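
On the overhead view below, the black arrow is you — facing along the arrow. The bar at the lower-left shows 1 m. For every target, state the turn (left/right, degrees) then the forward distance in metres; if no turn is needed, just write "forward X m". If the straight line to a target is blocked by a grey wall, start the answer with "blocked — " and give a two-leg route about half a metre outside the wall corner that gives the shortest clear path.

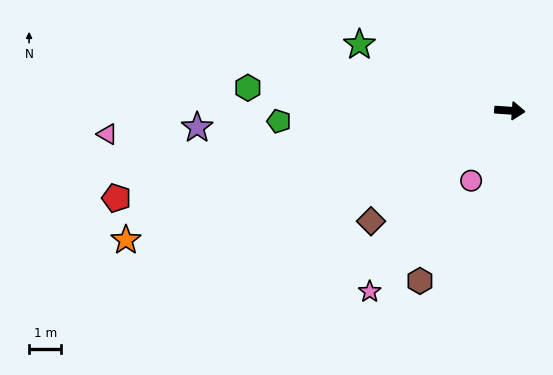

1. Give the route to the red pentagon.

turn right 164°, forward 12.4 m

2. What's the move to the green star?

turn left 160°, forward 5.1 m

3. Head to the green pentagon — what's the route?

turn right 174°, forward 7.1 m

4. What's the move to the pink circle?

turn right 115°, forward 2.5 m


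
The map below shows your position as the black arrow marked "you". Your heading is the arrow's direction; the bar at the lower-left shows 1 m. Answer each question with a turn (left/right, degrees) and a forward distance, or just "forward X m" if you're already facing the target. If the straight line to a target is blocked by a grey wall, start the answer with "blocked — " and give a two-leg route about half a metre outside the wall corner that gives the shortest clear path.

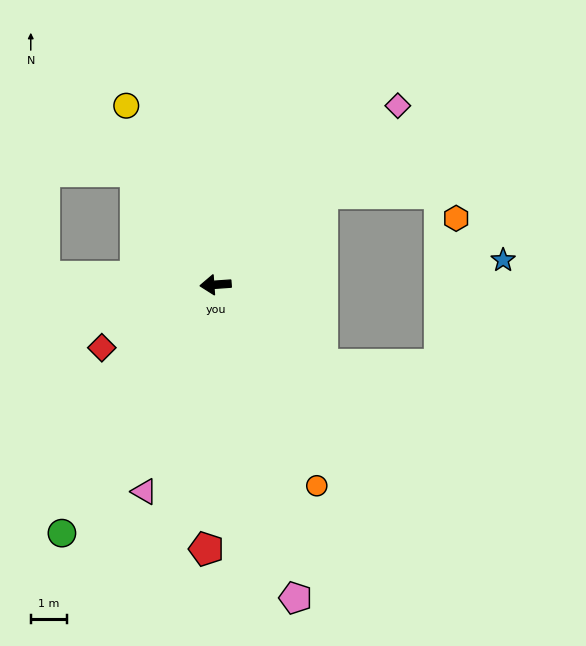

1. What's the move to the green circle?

turn left 54°, forward 8.0 m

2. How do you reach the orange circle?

turn left 113°, forward 6.2 m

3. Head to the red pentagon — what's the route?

turn left 84°, forward 7.2 m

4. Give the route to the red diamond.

turn left 25°, forward 3.6 m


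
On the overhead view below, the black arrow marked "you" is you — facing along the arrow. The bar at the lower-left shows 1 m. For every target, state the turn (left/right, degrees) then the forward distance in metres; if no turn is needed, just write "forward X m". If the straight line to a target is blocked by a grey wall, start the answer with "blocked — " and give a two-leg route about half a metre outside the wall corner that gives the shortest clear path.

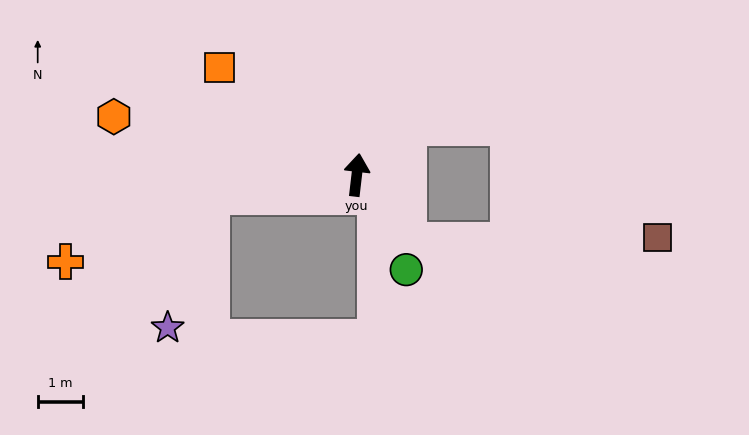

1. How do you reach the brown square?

blocked — turn right 136°, forward 1.8 m, then turn left 53°, forward 5.5 m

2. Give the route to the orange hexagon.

turn left 83°, forward 5.5 m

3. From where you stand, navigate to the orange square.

turn left 59°, forward 3.8 m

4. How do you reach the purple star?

blocked — turn left 105°, forward 3.2 m, then turn left 64°, forward 3.0 m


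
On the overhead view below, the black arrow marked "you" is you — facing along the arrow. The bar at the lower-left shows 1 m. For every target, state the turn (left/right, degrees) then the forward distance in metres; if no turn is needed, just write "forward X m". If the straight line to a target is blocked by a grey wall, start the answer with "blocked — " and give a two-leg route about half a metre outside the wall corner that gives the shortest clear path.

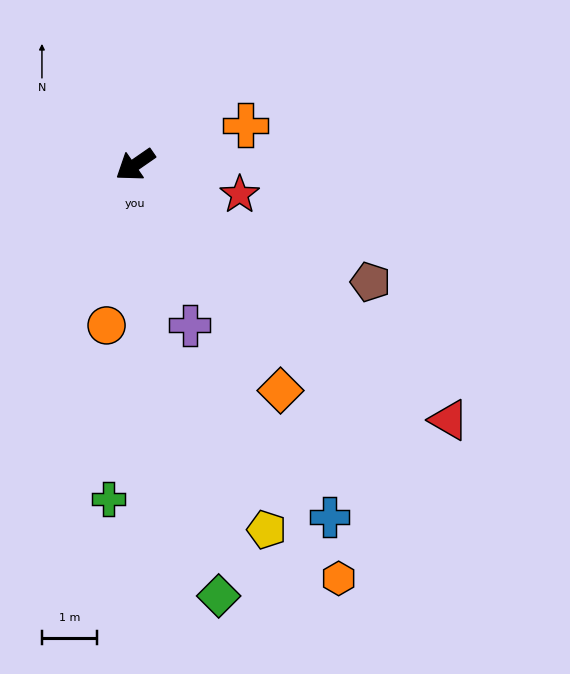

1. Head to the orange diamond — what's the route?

turn left 88°, forward 4.9 m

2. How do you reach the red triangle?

turn left 106°, forward 7.3 m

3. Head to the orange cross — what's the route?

turn left 165°, forward 2.1 m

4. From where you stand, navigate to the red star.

turn left 129°, forward 2.0 m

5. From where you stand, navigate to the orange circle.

turn left 45°, forward 3.0 m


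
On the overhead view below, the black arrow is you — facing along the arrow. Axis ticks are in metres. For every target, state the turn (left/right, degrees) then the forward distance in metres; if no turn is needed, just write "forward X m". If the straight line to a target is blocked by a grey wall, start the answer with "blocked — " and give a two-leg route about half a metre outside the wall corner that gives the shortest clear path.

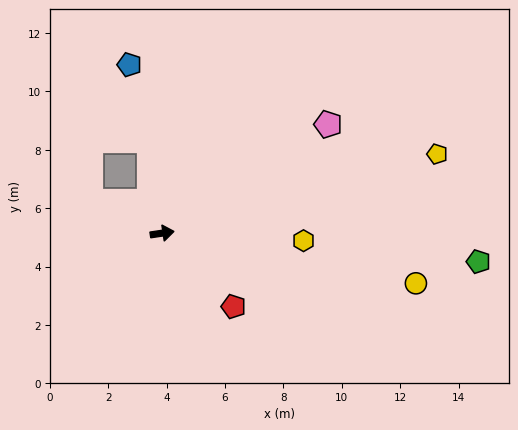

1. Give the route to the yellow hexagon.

turn right 11°, forward 4.8 m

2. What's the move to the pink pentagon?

turn left 25°, forward 6.8 m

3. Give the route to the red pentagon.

turn right 54°, forward 3.5 m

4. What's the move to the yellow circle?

turn right 20°, forward 8.9 m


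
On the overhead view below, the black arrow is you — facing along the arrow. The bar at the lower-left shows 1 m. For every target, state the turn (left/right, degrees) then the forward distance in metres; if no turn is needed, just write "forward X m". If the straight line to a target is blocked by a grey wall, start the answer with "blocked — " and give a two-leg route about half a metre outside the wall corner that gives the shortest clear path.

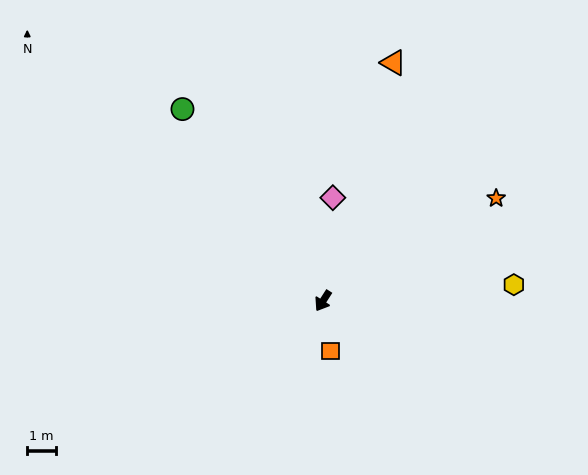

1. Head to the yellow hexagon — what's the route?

turn left 128°, forward 6.7 m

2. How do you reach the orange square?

turn left 41°, forward 1.8 m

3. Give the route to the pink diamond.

turn right 153°, forward 3.6 m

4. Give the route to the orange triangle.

turn right 164°, forward 8.7 m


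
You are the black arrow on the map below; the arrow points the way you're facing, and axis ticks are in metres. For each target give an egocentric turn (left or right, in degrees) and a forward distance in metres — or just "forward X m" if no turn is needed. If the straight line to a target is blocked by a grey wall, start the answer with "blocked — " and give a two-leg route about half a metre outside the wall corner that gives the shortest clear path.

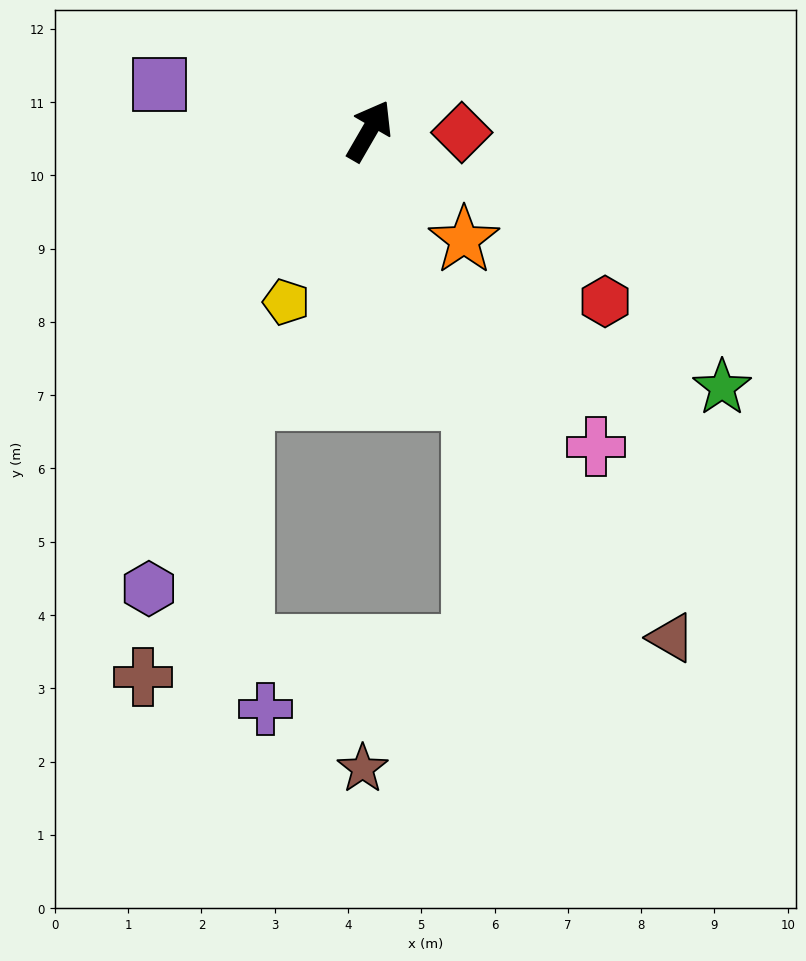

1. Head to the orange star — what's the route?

turn right 109°, forward 2.0 m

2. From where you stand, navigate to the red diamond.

turn right 61°, forward 1.3 m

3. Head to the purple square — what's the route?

turn left 107°, forward 2.9 m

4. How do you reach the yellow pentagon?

turn right 176°, forward 2.6 m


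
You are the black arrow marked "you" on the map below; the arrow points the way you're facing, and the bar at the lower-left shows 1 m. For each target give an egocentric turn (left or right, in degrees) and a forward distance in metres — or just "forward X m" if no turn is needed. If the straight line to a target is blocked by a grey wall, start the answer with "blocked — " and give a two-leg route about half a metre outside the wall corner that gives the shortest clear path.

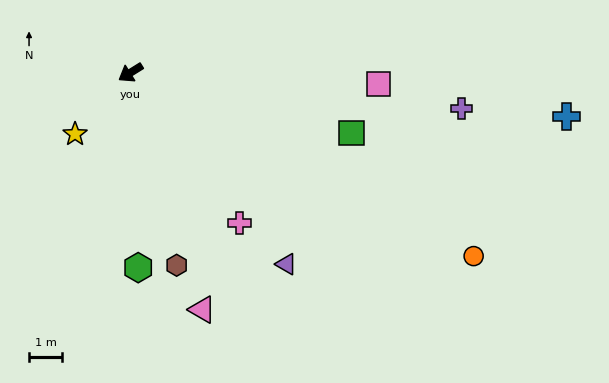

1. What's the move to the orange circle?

turn left 120°, forward 11.7 m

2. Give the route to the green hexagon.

turn left 60°, forward 5.9 m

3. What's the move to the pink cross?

turn left 94°, forward 5.6 m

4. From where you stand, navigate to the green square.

turn left 133°, forward 6.9 m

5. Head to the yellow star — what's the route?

turn left 16°, forward 2.5 m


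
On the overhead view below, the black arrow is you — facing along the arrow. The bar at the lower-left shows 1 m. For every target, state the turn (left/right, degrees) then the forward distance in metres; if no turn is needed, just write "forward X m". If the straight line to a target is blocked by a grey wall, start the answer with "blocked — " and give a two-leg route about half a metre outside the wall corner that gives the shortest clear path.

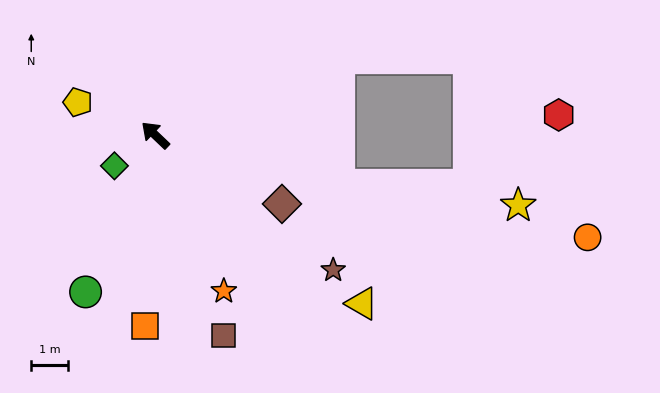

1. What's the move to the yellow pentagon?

turn left 21°, forward 2.3 m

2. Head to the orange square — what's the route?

turn left 130°, forward 5.2 m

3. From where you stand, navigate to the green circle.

turn left 110°, forward 4.6 m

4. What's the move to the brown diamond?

turn right 165°, forward 3.9 m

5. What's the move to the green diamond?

turn left 81°, forward 1.4 m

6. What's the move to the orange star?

turn left 157°, forward 4.6 m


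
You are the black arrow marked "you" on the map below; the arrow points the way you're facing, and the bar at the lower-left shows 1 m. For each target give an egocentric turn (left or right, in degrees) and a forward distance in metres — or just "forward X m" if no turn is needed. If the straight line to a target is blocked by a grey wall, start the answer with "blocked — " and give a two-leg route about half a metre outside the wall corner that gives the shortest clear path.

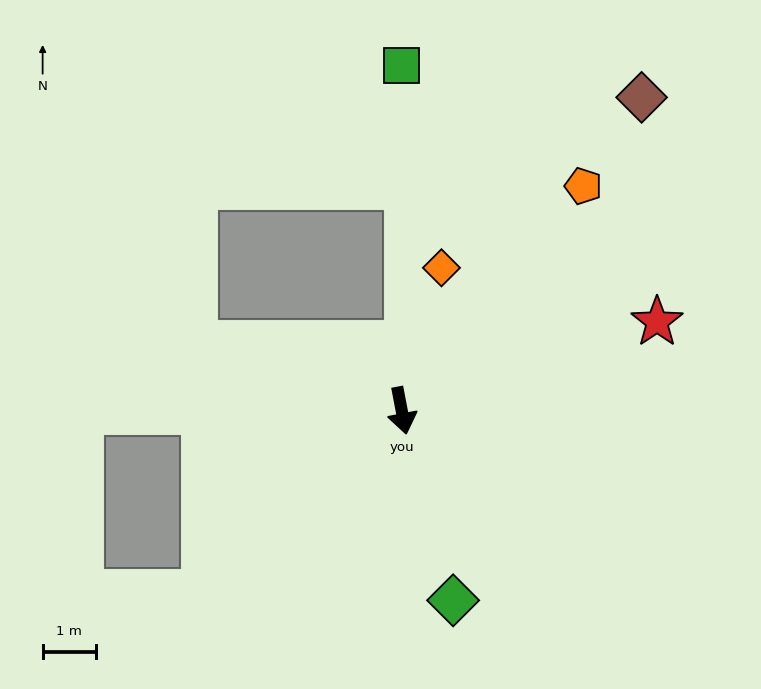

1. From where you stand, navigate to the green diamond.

turn left 4°, forward 3.7 m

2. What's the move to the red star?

turn left 98°, forward 5.1 m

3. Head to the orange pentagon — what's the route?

turn left 130°, forward 5.4 m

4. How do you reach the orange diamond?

turn left 154°, forward 2.8 m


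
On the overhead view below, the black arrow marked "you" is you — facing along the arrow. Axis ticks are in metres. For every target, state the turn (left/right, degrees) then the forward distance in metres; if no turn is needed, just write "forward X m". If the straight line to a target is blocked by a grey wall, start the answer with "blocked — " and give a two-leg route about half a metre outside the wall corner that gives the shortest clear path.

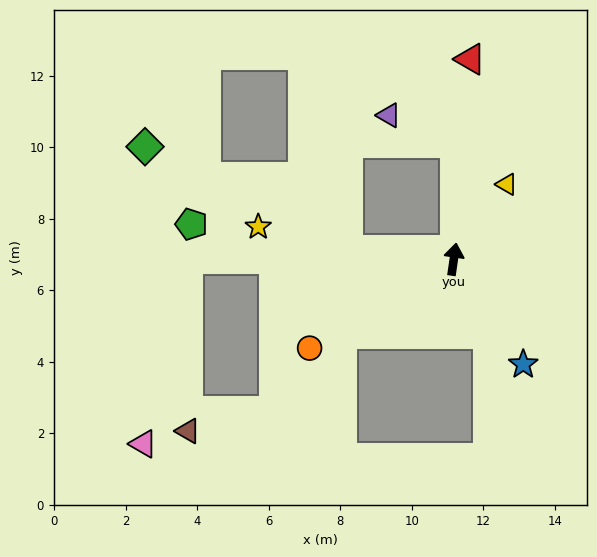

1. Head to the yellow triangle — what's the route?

turn right 27°, forward 2.6 m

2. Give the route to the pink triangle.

blocked — turn left 98°, forward 7.5 m, then turn left 77°, forward 5.3 m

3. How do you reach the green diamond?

blocked — turn left 93°, forward 3.0 m, then turn right 22°, forward 6.4 m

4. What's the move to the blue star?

turn right 138°, forward 3.5 m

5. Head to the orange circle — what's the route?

turn left 130°, forward 4.7 m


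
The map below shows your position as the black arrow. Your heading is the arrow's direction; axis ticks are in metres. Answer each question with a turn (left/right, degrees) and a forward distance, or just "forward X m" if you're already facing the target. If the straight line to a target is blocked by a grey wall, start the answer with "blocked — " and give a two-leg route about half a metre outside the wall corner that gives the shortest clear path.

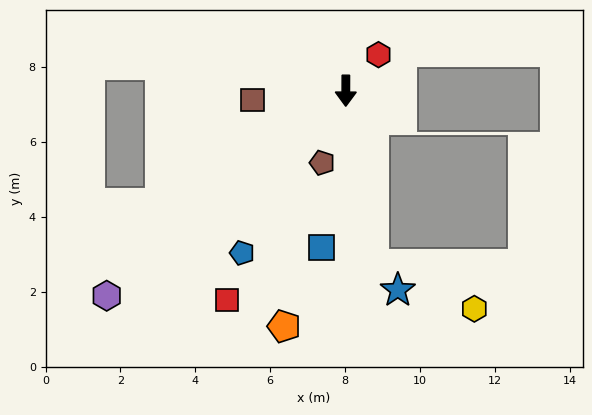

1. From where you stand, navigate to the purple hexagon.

turn right 49°, forward 8.4 m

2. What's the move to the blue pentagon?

turn right 32°, forward 5.1 m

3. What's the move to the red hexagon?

turn left 138°, forward 1.3 m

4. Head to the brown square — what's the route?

turn right 84°, forward 2.5 m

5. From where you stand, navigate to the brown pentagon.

turn right 18°, forward 2.0 m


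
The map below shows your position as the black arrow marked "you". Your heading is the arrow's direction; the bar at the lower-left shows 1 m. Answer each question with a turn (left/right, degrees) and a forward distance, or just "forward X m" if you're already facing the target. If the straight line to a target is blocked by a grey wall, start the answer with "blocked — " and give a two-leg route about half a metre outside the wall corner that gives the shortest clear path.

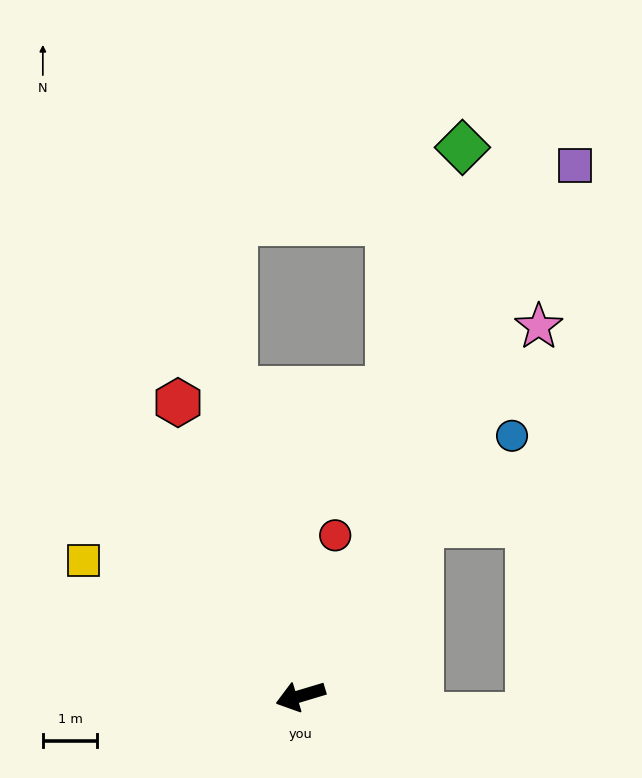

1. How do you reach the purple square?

turn right 134°, forward 11.0 m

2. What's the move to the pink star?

turn right 140°, forward 8.1 m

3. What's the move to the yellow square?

turn right 49°, forward 4.7 m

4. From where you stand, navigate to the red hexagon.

turn right 84°, forward 5.9 m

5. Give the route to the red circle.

turn right 119°, forward 3.0 m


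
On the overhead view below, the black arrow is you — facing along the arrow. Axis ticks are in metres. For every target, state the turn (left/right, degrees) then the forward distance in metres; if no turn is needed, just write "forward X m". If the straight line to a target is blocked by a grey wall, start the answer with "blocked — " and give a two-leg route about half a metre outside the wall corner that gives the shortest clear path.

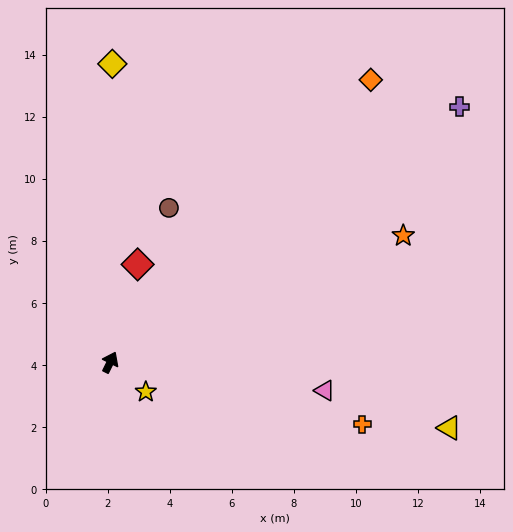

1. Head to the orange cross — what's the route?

turn right 78°, forward 8.4 m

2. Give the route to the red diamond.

turn left 11°, forward 3.3 m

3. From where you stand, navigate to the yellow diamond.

turn left 26°, forward 9.6 m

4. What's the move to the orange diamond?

turn right 16°, forward 12.4 m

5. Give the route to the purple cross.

turn right 27°, forward 13.9 m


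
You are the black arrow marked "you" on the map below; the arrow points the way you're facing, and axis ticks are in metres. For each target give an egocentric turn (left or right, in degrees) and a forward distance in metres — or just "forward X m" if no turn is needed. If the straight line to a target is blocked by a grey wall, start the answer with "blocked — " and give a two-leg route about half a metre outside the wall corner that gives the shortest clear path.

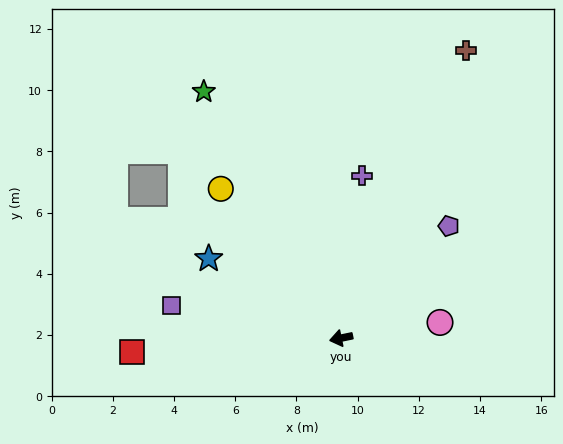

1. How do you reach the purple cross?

turn right 109°, forward 5.3 m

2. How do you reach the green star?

turn right 73°, forward 9.2 m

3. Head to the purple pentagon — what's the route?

turn right 146°, forward 5.1 m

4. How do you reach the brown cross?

turn right 125°, forward 10.2 m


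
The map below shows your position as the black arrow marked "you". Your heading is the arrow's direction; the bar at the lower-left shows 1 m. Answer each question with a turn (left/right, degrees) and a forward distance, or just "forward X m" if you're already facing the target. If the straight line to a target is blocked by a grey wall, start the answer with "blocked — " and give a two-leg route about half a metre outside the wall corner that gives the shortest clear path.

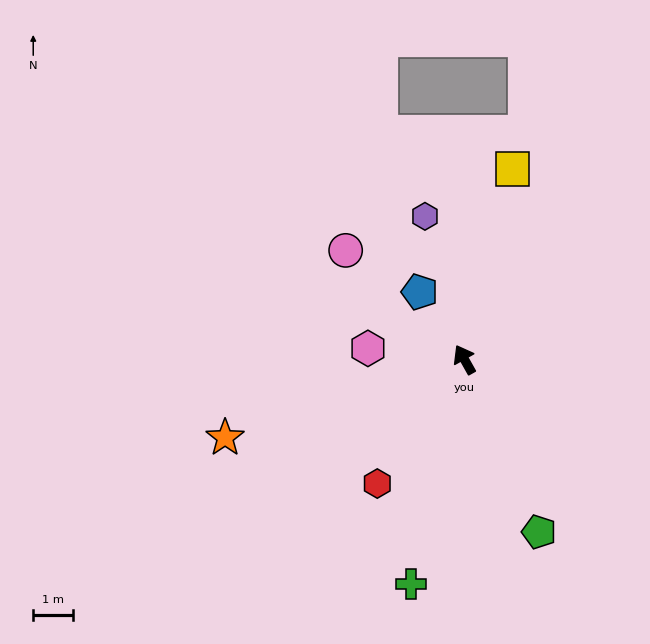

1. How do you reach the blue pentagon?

turn left 4°, forward 2.0 m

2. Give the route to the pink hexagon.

turn left 54°, forward 2.4 m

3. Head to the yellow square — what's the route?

turn right 43°, forward 4.9 m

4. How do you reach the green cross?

turn left 137°, forward 5.8 m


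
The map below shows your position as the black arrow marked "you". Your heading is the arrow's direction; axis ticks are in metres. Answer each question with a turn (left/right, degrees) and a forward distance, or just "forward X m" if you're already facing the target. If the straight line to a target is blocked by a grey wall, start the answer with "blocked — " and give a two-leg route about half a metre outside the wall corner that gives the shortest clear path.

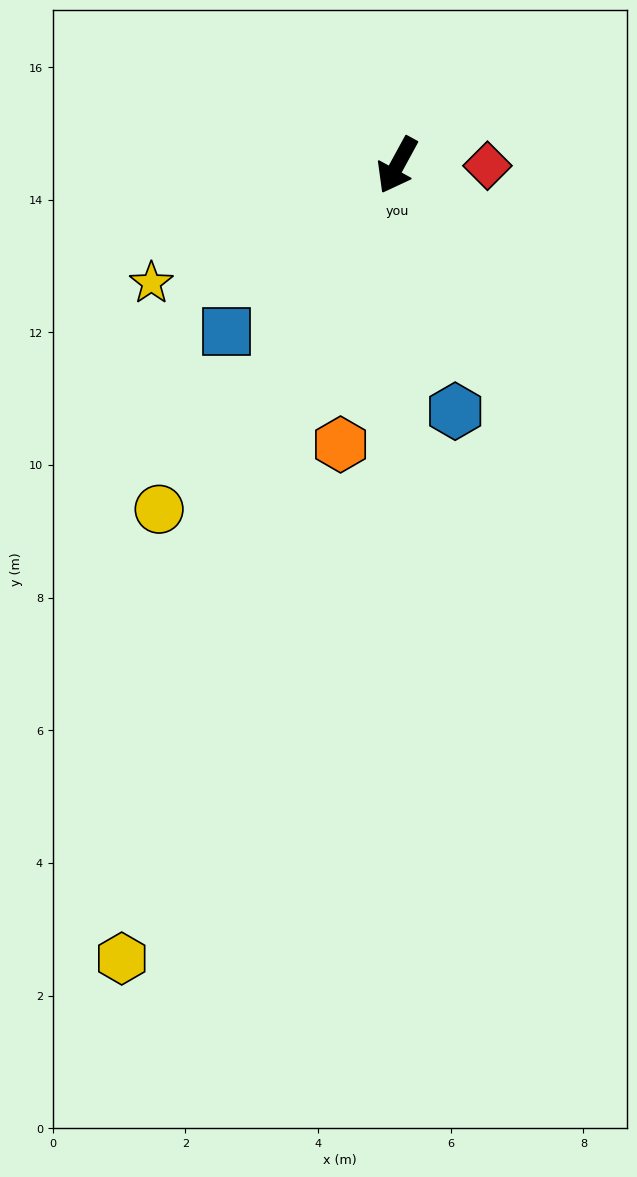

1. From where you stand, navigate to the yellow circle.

turn right 6°, forward 6.3 m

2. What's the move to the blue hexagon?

turn left 42°, forward 3.8 m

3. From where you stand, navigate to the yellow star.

turn right 36°, forward 4.1 m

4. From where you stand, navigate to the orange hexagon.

turn left 17°, forward 4.3 m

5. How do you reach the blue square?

turn right 17°, forward 3.6 m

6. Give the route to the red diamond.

turn left 118°, forward 1.4 m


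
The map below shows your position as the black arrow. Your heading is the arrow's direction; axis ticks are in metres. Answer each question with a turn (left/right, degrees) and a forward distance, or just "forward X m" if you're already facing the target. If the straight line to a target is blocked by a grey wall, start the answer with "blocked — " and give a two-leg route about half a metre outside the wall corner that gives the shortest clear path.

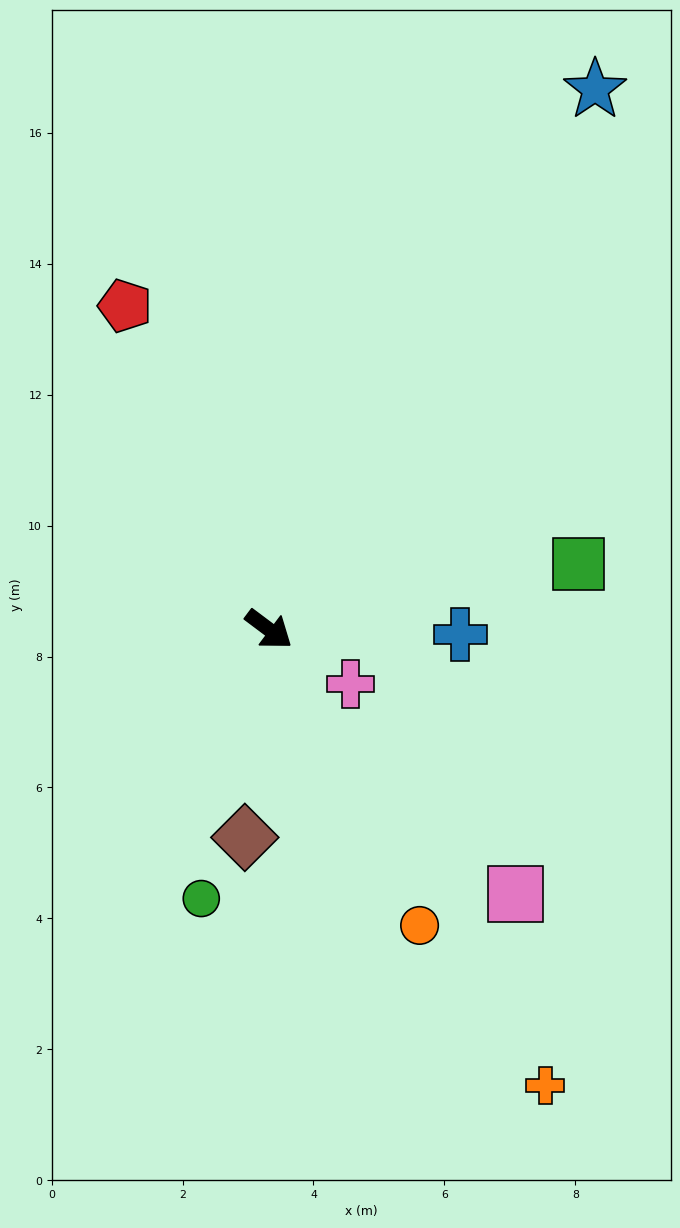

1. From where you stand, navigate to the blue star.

turn left 96°, forward 9.6 m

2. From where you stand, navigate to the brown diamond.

turn right 60°, forward 3.2 m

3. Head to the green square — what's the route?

turn left 49°, forward 4.8 m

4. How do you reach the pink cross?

turn left 3°, forward 1.5 m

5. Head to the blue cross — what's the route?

turn left 35°, forward 2.9 m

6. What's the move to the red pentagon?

turn left 151°, forward 5.4 m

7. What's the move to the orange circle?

turn right 26°, forward 5.1 m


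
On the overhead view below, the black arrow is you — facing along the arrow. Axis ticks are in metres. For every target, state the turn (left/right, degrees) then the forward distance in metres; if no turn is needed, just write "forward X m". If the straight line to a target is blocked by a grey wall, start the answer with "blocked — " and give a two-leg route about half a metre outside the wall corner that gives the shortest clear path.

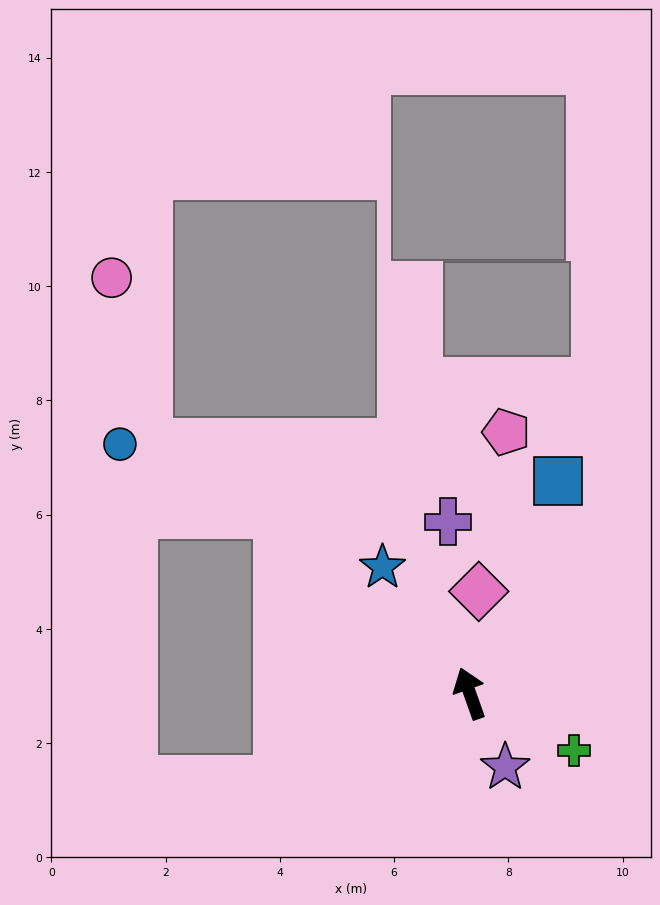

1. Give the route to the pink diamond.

turn right 25°, forward 1.8 m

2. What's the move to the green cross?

turn right 138°, forward 2.1 m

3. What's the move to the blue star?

turn left 15°, forward 2.7 m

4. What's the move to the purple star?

turn right 174°, forward 1.4 m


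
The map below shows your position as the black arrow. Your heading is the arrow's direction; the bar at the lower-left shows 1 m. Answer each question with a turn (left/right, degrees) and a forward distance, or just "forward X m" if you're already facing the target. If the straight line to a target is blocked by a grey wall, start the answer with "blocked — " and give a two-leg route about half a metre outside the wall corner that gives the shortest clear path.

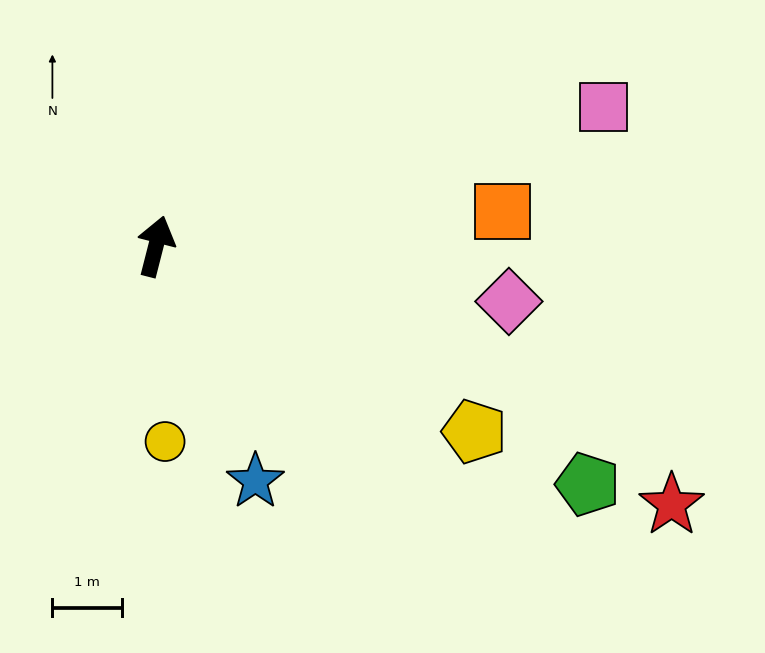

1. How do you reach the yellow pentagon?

turn right 106°, forward 5.3 m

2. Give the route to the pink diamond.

turn right 85°, forward 5.1 m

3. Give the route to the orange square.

turn right 70°, forward 5.0 m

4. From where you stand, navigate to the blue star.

turn right 143°, forward 3.7 m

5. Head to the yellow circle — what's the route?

turn right 163°, forward 2.8 m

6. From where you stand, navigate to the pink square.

turn right 58°, forward 6.7 m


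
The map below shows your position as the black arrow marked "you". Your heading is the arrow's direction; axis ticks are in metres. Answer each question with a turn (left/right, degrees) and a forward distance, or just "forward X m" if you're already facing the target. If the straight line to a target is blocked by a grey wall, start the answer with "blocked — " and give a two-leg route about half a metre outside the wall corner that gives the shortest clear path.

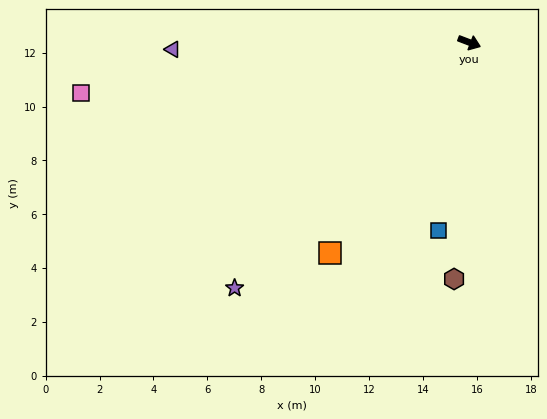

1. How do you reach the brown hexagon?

turn right 73°, forward 8.8 m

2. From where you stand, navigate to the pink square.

turn right 152°, forward 14.5 m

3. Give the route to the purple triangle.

turn right 158°, forward 11.0 m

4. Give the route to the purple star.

turn right 113°, forward 12.6 m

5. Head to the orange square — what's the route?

turn right 103°, forward 9.4 m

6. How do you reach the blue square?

turn right 78°, forward 7.1 m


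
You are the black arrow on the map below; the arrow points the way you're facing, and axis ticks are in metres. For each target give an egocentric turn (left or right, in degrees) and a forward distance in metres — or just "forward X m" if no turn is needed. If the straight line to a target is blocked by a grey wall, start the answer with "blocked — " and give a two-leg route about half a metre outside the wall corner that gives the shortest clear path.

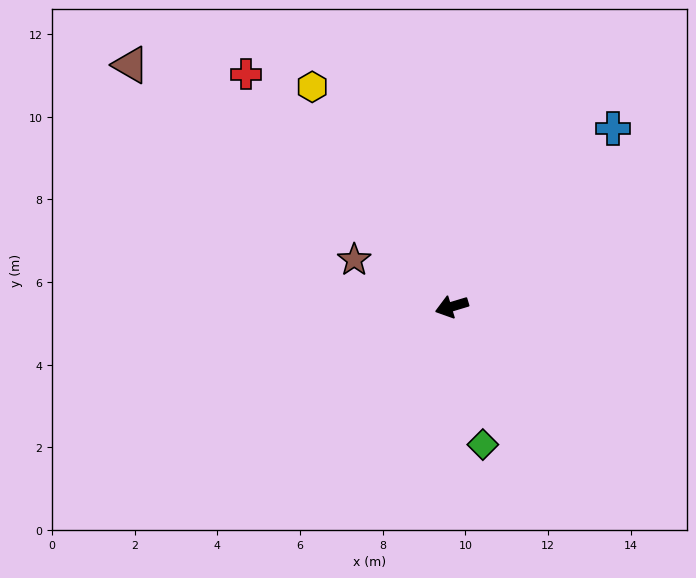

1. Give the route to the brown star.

turn right 42°, forward 2.6 m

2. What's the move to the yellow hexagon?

turn right 74°, forward 6.3 m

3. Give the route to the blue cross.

turn right 149°, forward 5.8 m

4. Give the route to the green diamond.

turn left 86°, forward 3.4 m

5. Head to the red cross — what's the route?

turn right 65°, forward 7.5 m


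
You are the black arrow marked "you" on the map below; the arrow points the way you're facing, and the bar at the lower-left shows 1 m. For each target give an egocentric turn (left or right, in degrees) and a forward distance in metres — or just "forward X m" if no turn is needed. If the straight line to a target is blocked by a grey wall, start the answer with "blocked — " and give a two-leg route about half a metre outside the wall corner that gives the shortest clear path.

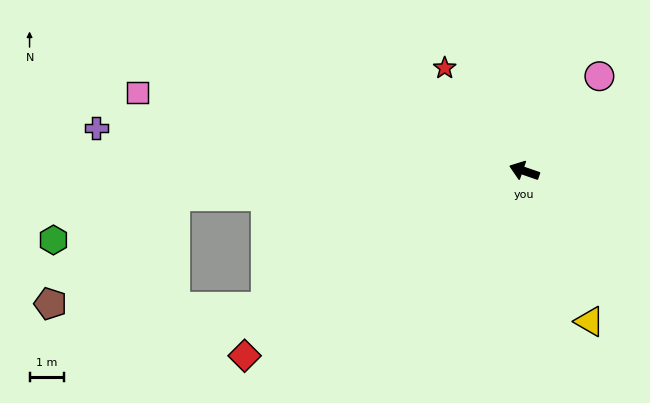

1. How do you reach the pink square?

turn left 8°, forward 11.4 m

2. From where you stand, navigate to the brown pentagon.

blocked — turn left 47°, forward 8.5 m, then turn right 29°, forward 6.2 m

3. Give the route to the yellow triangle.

turn left 133°, forward 4.8 m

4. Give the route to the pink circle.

turn right 109°, forward 3.5 m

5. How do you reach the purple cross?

turn left 13°, forward 12.5 m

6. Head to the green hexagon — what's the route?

blocked — turn left 23°, forward 10.1 m, then turn left 16°, forward 3.8 m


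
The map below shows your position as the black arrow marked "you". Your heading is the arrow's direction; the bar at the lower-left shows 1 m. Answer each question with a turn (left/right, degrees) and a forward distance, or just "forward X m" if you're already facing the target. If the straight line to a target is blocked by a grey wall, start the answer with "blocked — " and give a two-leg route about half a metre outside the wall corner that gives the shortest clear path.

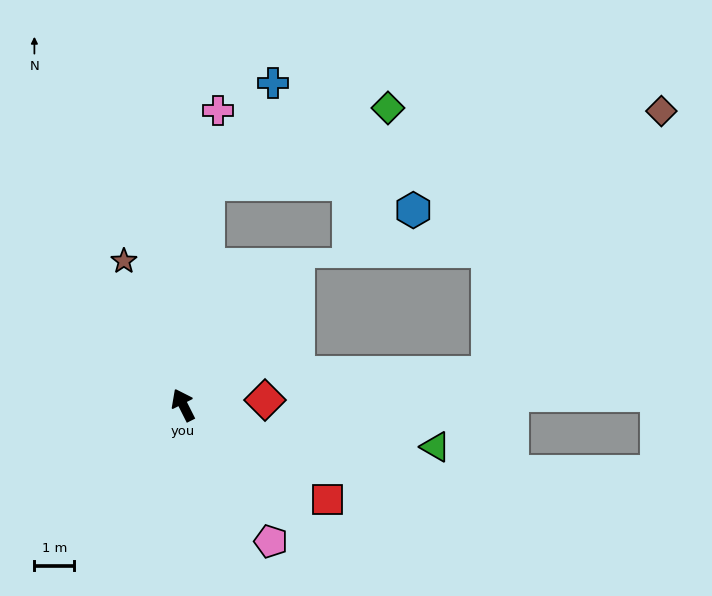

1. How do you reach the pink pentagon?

turn right 174°, forward 4.1 m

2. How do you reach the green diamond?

blocked — turn right 33°, forward 5.6 m, then turn right 61°, forward 4.9 m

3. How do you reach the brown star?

turn right 4°, forward 3.9 m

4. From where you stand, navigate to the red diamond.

turn right 113°, forward 2.1 m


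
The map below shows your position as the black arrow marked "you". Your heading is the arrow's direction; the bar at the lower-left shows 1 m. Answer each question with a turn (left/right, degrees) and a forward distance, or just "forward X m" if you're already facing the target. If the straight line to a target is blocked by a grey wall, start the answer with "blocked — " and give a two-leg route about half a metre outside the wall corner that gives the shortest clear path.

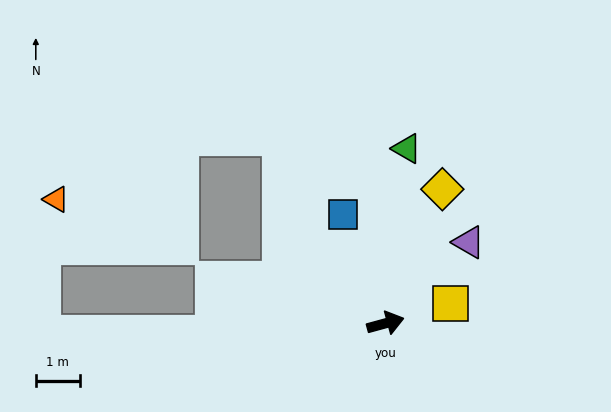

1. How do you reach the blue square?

turn left 96°, forward 2.7 m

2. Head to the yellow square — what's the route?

forward 1.6 m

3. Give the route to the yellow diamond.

turn left 52°, forward 3.3 m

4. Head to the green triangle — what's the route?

turn left 68°, forward 4.0 m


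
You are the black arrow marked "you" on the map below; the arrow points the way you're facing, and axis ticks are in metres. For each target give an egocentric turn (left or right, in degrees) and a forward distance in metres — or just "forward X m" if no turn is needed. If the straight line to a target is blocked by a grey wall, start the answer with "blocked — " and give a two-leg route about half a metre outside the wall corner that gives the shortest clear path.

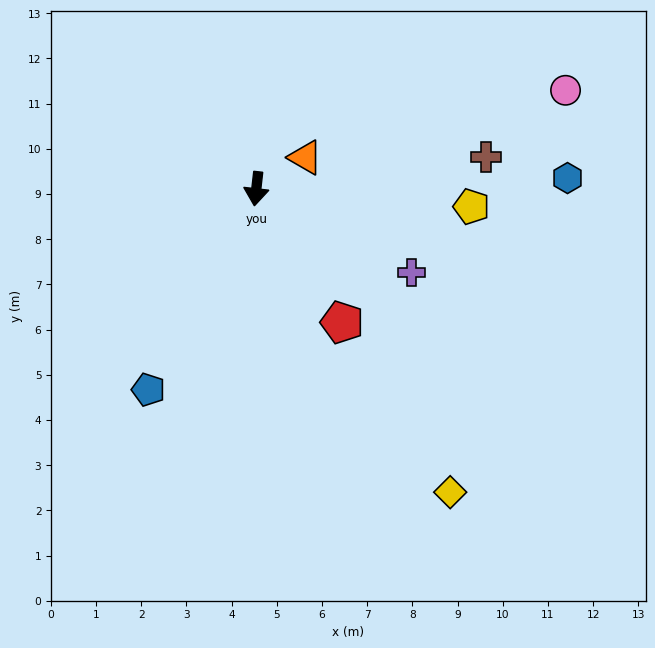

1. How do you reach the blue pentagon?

turn right 22°, forward 5.0 m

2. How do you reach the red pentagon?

turn left 39°, forward 3.5 m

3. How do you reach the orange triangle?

turn left 129°, forward 1.3 m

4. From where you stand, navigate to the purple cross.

turn left 68°, forward 3.9 m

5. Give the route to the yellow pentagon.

turn left 92°, forward 4.8 m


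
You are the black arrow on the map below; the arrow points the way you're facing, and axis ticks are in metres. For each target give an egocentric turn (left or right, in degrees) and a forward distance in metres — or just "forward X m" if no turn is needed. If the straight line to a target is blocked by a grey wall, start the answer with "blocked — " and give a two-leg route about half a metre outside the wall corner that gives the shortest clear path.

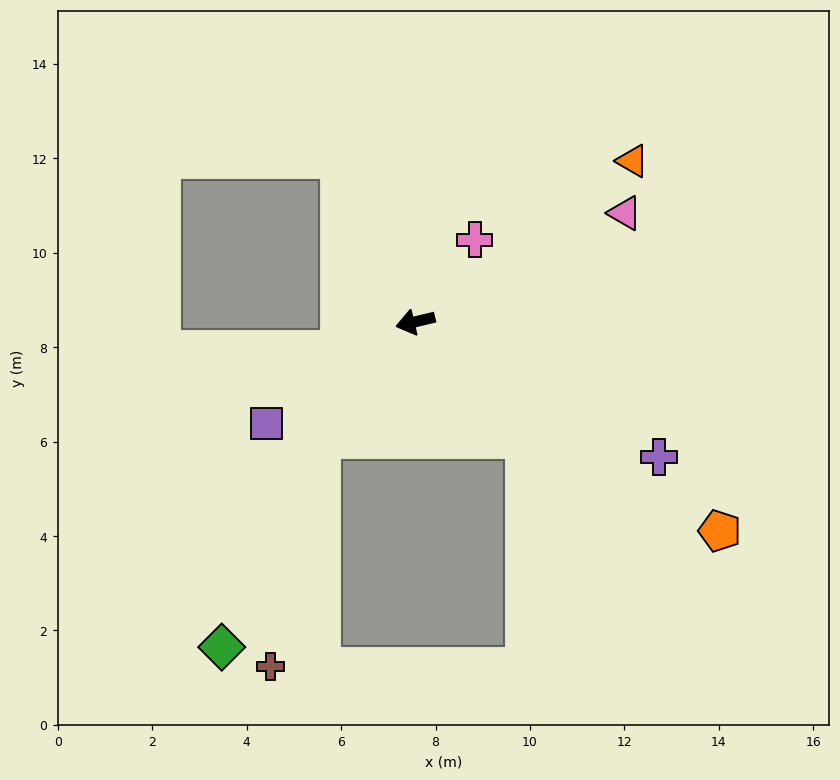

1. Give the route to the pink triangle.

turn right 166°, forward 5.0 m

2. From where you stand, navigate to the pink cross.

turn right 139°, forward 2.1 m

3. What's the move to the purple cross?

turn left 138°, forward 5.9 m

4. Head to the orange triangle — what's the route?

turn right 157°, forward 5.7 m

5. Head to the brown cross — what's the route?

blocked — turn left 38°, forward 3.2 m, then turn left 26°, forward 4.9 m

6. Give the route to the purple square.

turn left 21°, forward 3.8 m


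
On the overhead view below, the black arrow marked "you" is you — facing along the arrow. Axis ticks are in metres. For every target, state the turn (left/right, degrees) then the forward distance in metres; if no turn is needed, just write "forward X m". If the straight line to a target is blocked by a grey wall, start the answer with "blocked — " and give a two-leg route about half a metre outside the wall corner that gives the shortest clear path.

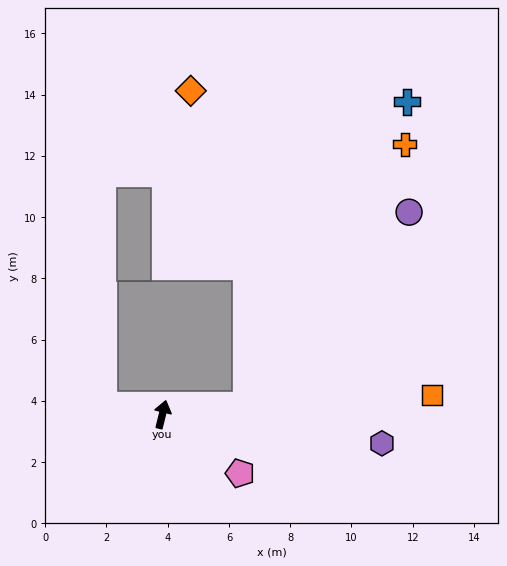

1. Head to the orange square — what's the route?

turn right 72°, forward 8.8 m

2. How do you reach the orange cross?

blocked — turn right 69°, forward 2.8 m, then turn left 52°, forward 10.0 m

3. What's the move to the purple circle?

blocked — turn right 69°, forward 2.8 m, then turn left 43°, forward 8.2 m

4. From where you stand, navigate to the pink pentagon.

turn right 113°, forward 3.2 m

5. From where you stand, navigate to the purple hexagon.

turn right 84°, forward 7.2 m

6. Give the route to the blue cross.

blocked — turn right 69°, forward 2.8 m, then turn left 55°, forward 11.2 m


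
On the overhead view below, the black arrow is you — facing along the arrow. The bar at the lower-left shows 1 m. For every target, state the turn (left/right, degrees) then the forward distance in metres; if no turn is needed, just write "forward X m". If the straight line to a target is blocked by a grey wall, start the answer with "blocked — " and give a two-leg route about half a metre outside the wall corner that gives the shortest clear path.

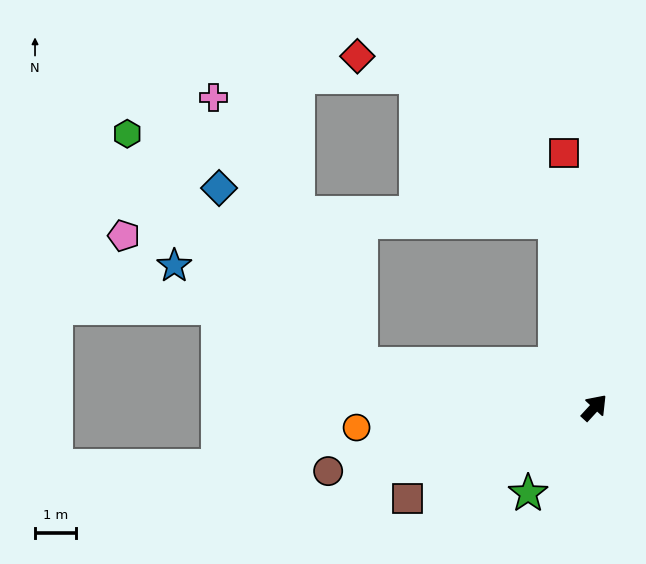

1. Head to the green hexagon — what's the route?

blocked — turn left 122°, forward 5.8 m, then turn right 34°, forward 8.0 m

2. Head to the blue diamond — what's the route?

blocked — turn left 122°, forward 5.8 m, then turn right 41°, forward 5.5 m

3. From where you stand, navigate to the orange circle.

turn left 137°, forward 5.8 m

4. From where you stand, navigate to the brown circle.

turn left 146°, forward 6.7 m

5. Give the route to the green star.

turn right 175°, forward 2.6 m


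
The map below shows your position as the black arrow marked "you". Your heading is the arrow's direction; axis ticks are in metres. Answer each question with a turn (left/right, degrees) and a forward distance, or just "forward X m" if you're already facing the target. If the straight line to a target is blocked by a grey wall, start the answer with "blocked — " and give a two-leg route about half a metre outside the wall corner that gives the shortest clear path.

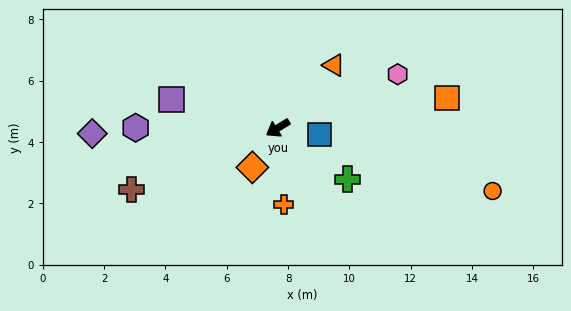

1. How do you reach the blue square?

turn left 140°, forward 1.4 m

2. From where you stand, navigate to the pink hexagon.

turn left 173°, forward 4.3 m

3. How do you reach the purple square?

turn right 46°, forward 3.6 m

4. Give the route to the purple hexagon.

turn right 32°, forward 4.6 m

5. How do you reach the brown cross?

turn right 9°, forward 5.2 m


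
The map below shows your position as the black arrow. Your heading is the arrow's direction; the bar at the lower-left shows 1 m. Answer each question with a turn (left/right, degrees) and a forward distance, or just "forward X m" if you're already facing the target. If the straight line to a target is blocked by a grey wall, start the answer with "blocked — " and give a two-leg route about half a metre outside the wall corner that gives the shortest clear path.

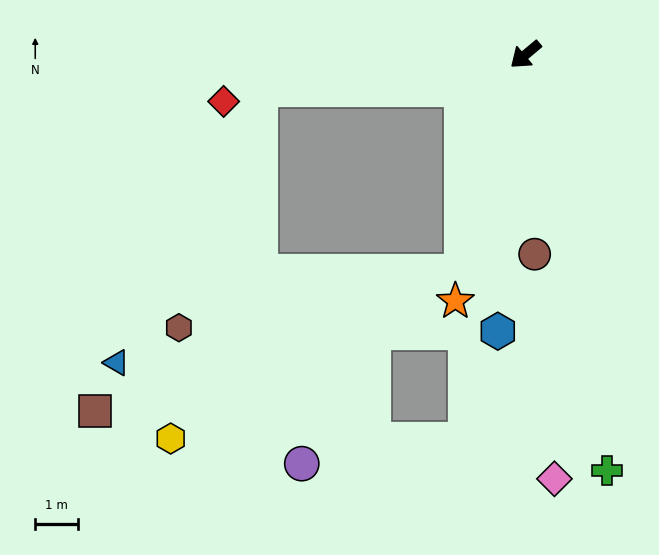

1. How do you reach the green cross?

turn left 61°, forward 9.9 m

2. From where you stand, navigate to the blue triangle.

blocked — turn right 33°, forward 6.3 m, then turn left 55°, forward 7.2 m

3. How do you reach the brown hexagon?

blocked — turn right 33°, forward 6.3 m, then turn left 64°, forward 5.9 m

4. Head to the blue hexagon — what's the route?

turn left 44°, forward 6.5 m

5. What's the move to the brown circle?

turn left 53°, forward 4.7 m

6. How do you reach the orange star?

turn left 34°, forward 6.0 m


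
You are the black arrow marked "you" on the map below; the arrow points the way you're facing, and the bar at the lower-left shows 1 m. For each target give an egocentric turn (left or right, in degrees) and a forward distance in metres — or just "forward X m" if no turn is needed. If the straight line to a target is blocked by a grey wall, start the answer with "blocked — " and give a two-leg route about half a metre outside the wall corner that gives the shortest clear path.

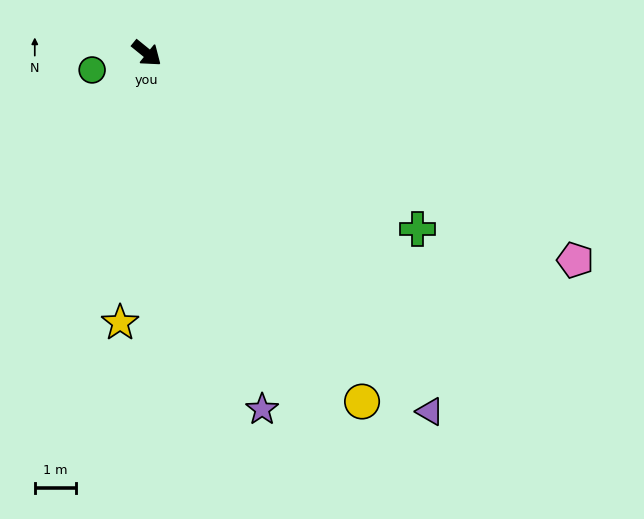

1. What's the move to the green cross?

turn left 6°, forward 7.9 m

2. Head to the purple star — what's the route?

turn right 33°, forward 9.2 m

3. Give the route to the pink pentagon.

turn left 13°, forward 11.6 m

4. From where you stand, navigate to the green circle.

turn right 124°, forward 1.4 m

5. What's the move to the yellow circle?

turn right 19°, forward 10.0 m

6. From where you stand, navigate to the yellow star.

turn right 57°, forward 6.6 m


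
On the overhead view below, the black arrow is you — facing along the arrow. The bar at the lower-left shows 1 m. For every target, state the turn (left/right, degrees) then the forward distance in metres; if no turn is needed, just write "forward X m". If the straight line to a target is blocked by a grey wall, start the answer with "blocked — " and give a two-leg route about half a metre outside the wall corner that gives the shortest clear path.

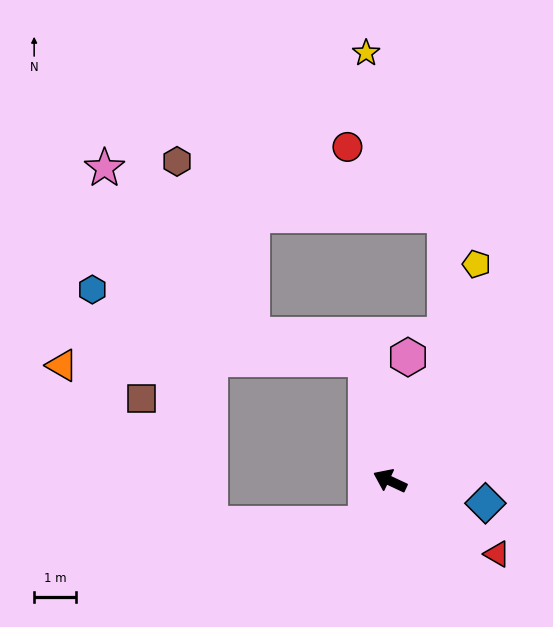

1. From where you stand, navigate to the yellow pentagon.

turn right 87°, forward 5.6 m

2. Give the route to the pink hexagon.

turn right 73°, forward 3.0 m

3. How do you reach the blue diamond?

turn right 168°, forward 2.4 m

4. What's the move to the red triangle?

turn left 171°, forward 3.1 m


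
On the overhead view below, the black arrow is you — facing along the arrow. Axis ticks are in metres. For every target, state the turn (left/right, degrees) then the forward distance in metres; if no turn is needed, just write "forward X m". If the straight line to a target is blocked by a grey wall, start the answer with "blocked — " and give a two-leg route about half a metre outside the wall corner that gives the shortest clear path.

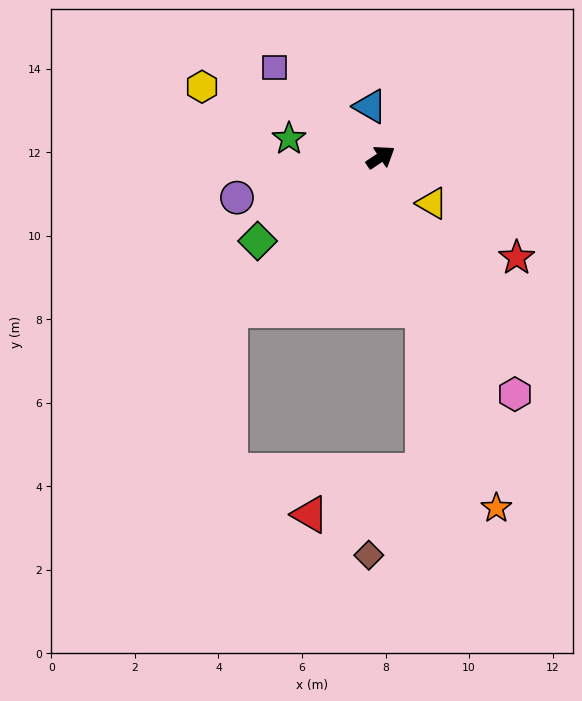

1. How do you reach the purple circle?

turn left 162°, forward 3.6 m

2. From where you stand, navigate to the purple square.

turn left 106°, forward 3.3 m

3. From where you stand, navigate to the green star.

turn left 135°, forward 2.2 m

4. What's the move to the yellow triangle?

turn right 76°, forward 1.7 m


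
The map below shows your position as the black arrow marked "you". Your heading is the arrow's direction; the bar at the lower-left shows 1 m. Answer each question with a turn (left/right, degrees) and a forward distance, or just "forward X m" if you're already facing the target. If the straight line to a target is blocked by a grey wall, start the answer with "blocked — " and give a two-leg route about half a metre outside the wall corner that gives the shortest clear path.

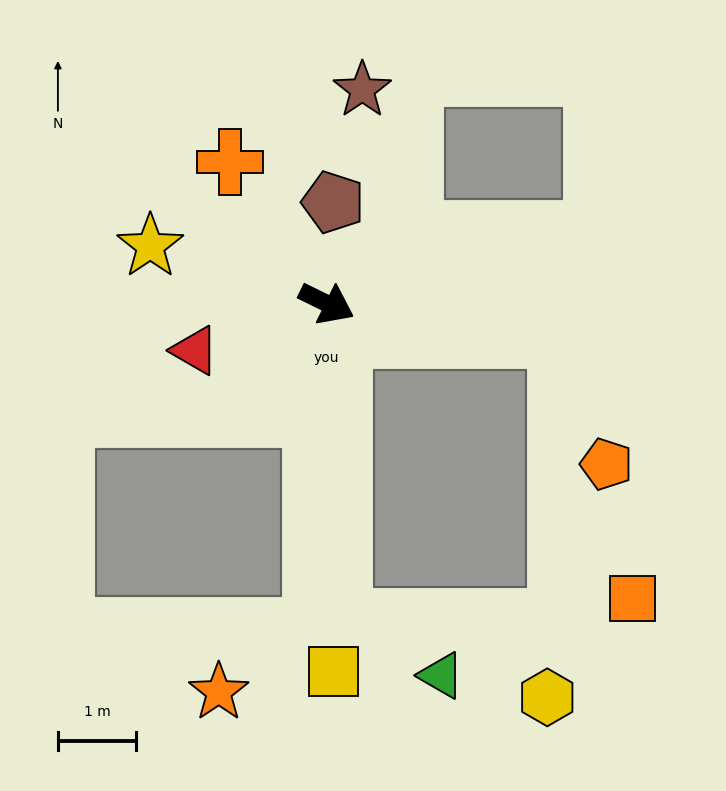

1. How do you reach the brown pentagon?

turn left 113°, forward 1.3 m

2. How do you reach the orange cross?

turn left 151°, forward 2.2 m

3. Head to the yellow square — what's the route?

turn right 63°, forward 4.7 m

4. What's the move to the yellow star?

turn right 172°, forward 2.4 m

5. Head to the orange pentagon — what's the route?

blocked — turn left 18°, forward 3.0 m, then turn right 62°, forward 1.8 m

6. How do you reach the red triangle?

turn right 134°, forward 1.8 m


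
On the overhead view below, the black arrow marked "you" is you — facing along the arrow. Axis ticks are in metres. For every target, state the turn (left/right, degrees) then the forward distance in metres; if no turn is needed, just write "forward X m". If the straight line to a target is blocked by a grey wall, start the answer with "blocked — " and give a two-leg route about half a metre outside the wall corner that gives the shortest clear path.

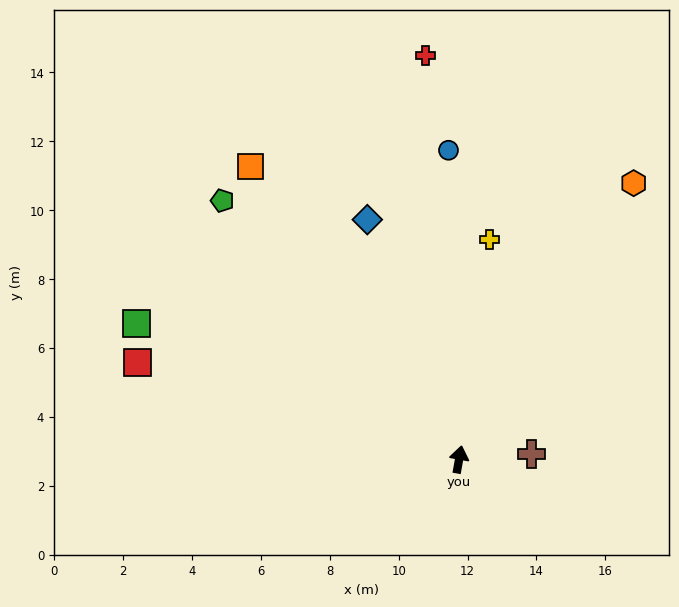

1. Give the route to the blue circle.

turn left 12°, forward 9.0 m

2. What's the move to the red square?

turn left 83°, forward 9.8 m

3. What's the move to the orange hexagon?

turn right 22°, forward 9.5 m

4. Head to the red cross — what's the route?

turn left 15°, forward 11.8 m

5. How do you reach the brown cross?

turn right 76°, forward 2.1 m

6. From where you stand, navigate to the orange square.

turn left 46°, forward 10.4 m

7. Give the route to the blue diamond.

turn left 31°, forward 7.5 m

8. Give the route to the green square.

turn left 77°, forward 10.2 m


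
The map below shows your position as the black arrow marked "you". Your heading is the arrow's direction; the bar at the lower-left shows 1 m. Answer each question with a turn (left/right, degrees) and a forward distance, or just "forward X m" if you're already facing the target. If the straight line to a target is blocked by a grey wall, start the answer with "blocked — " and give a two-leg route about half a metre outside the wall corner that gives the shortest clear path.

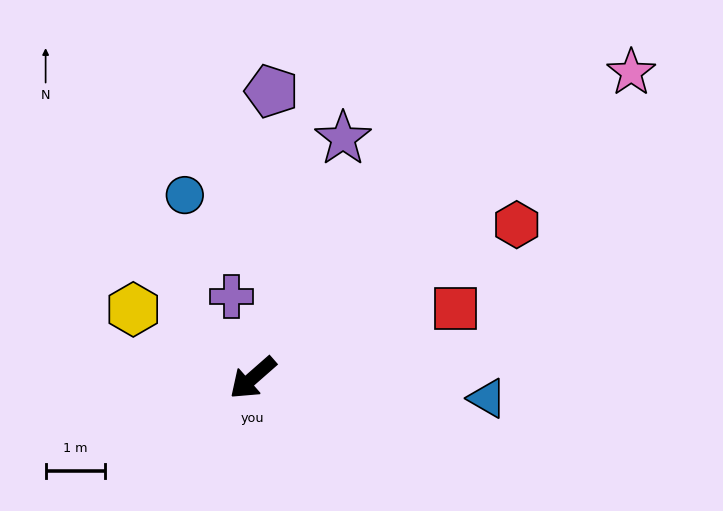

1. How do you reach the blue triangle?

turn left 134°, forward 4.0 m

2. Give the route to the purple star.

turn right 152°, forward 4.3 m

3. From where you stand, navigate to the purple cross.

turn right 116°, forward 1.4 m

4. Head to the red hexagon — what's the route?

turn left 169°, forward 5.2 m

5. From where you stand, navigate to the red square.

turn left 158°, forward 3.6 m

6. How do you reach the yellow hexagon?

turn right 71°, forward 2.3 m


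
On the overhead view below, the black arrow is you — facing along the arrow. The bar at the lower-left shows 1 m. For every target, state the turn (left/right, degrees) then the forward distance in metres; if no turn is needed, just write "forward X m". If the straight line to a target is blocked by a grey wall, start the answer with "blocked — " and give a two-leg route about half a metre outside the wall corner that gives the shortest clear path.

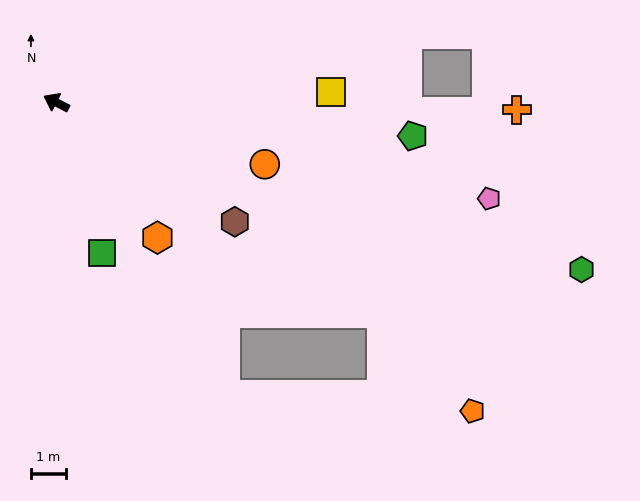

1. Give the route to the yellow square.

turn right 151°, forward 7.9 m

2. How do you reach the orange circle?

turn right 169°, forward 6.3 m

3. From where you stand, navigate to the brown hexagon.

turn left 173°, forward 6.2 m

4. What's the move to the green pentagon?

turn right 158°, forward 10.3 m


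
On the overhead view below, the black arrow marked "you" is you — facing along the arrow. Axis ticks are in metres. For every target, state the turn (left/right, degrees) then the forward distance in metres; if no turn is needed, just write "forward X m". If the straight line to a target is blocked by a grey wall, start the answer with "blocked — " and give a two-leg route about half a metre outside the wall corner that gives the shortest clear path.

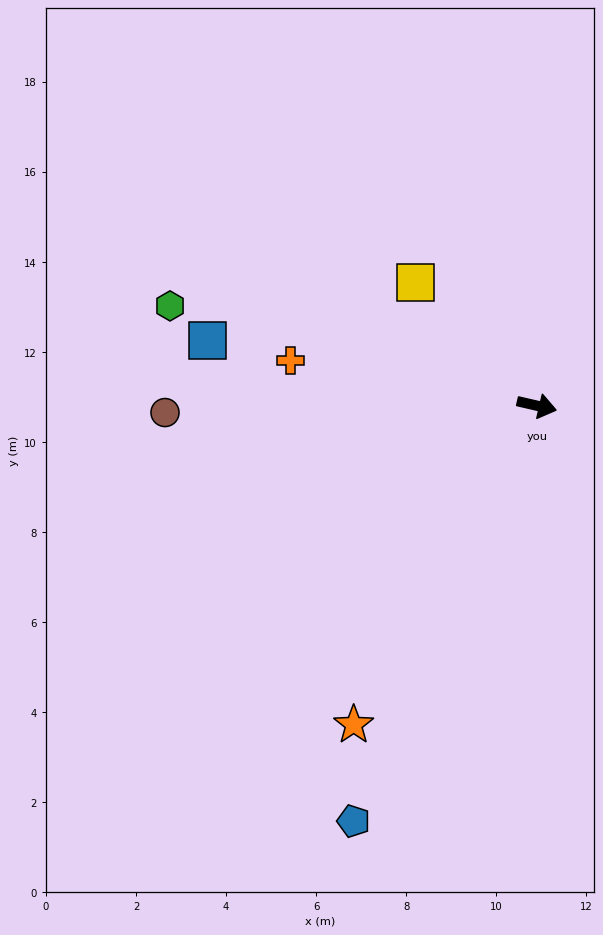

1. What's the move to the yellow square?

turn left 148°, forward 3.8 m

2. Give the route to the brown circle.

turn right 166°, forward 8.3 m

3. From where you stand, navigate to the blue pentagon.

turn right 101°, forward 10.1 m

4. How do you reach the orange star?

turn right 107°, forward 8.2 m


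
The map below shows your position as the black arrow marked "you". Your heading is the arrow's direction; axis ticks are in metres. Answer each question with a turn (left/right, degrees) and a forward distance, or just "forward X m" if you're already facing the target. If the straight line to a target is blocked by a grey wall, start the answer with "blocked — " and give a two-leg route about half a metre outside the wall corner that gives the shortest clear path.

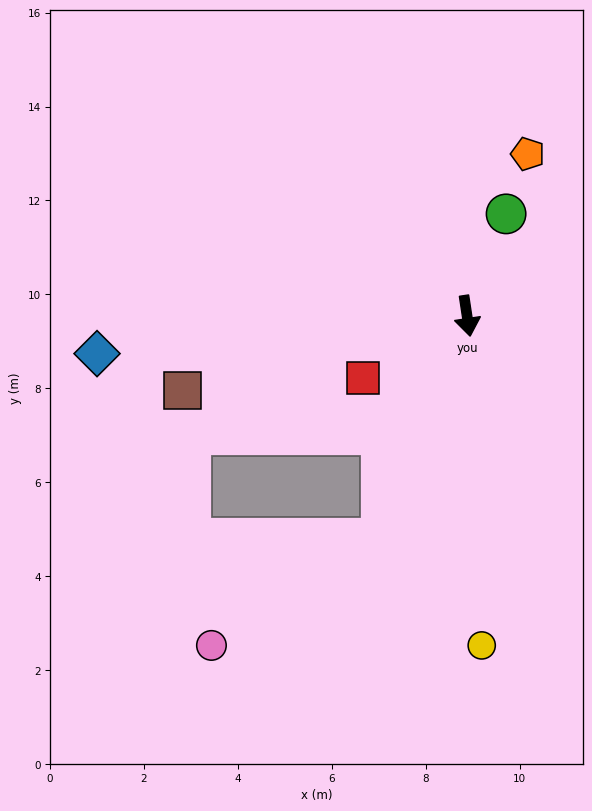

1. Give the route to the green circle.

turn left 150°, forward 2.3 m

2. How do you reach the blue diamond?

turn right 93°, forward 7.9 m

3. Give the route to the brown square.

turn right 84°, forward 6.3 m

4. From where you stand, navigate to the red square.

turn right 68°, forward 2.6 m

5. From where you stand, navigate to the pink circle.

blocked — turn right 30°, forward 5.1 m, then turn right 36°, forward 4.3 m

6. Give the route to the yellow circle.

turn right 6°, forward 7.0 m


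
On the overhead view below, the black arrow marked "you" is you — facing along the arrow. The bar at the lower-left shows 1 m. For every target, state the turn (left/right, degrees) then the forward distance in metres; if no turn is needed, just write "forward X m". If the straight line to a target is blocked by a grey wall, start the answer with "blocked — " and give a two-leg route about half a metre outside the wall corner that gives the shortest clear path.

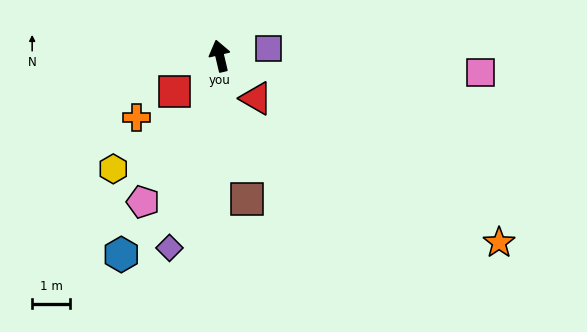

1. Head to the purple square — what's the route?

turn right 95°, forward 1.3 m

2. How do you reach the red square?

turn left 115°, forward 1.5 m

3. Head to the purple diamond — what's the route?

turn left 152°, forward 5.3 m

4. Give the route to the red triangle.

turn right 153°, forward 1.5 m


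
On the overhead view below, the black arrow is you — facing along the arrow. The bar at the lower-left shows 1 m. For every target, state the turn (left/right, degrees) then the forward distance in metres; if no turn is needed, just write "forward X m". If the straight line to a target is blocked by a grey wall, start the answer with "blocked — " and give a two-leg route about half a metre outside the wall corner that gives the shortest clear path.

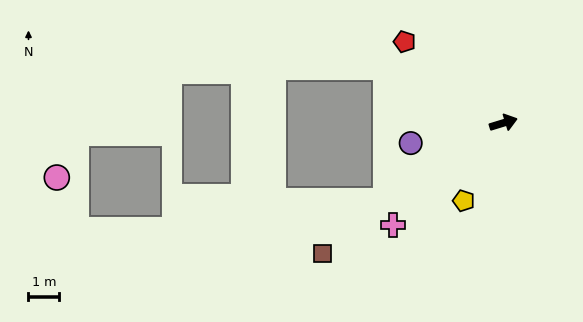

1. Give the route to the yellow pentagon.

turn right 134°, forward 2.9 m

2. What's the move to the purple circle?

turn left 175°, forward 3.1 m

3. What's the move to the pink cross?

turn right 154°, forward 4.9 m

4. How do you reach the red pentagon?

turn left 124°, forward 4.2 m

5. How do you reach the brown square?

turn right 161°, forward 7.3 m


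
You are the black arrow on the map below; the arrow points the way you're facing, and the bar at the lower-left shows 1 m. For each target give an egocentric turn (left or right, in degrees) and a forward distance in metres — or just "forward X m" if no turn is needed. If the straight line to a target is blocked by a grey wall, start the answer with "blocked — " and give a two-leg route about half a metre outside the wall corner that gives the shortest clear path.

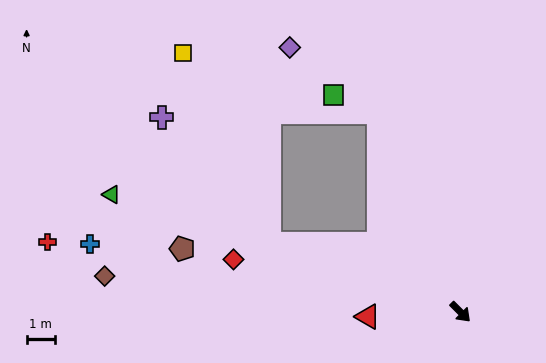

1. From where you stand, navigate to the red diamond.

turn right 148°, forward 8.2 m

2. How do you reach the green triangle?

turn right 154°, forward 12.9 m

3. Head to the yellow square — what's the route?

blocked — turn right 155°, forward 7.1 m, then turn right 46°, forward 7.4 m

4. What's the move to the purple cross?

blocked — turn right 155°, forward 7.1 m, then turn right 30°, forward 5.9 m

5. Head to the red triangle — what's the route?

turn right 132°, forward 3.3 m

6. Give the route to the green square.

blocked — turn left 157°, forward 7.6 m, then turn left 47°, forward 1.7 m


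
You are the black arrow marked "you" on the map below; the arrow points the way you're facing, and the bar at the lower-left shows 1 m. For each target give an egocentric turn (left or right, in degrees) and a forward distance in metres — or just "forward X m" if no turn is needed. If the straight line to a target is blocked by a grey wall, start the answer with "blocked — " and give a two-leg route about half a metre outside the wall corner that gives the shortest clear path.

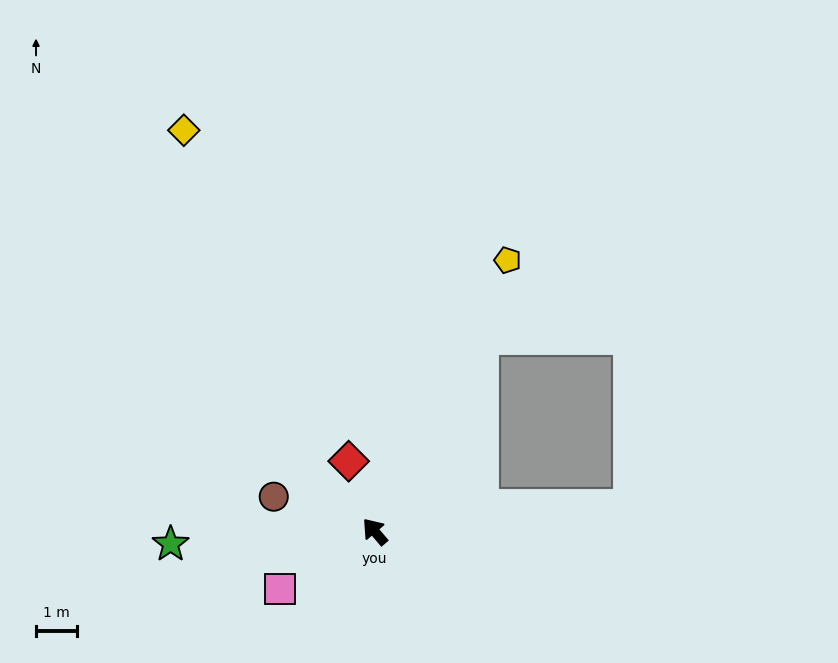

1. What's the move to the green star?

turn left 53°, forward 4.9 m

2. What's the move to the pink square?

turn left 81°, forward 2.7 m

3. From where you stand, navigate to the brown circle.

turn left 31°, forward 2.6 m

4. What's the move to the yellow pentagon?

turn right 66°, forward 7.3 m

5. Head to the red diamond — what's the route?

turn right 20°, forward 1.8 m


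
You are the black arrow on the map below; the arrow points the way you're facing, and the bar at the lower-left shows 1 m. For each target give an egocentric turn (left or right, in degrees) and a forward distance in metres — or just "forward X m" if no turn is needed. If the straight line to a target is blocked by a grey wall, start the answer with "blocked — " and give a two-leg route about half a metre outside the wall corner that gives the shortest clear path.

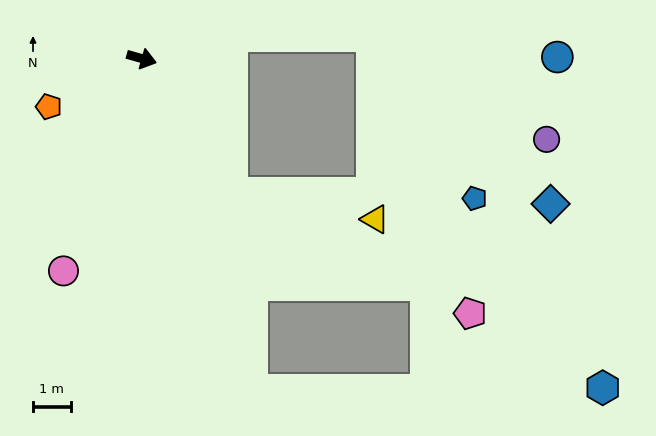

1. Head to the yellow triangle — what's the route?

blocked — turn right 40°, forward 4.3 m, then turn left 46°, forward 3.8 m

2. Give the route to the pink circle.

turn right 94°, forward 6.0 m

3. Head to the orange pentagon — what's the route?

turn right 137°, forward 2.8 m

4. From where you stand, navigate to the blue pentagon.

blocked — turn right 40°, forward 4.3 m, then turn left 55°, forward 6.4 m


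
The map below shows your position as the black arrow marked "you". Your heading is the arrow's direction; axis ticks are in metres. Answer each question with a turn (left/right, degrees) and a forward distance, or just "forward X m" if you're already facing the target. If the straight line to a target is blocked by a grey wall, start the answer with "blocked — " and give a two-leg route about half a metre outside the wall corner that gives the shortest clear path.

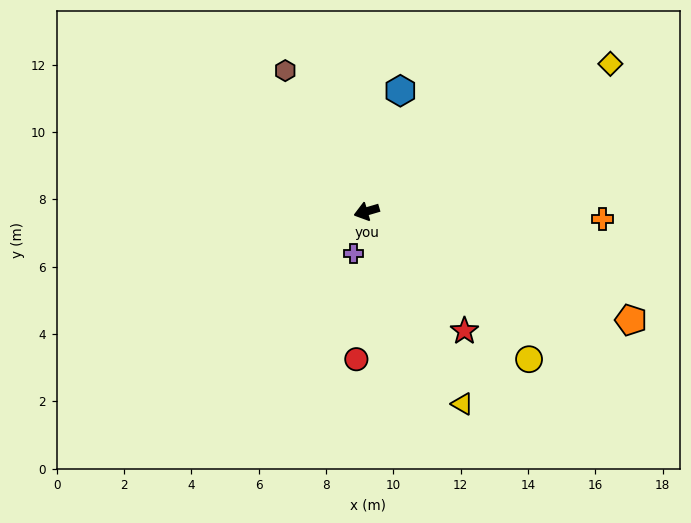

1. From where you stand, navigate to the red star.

turn left 113°, forward 4.6 m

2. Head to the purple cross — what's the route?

turn left 56°, forward 1.3 m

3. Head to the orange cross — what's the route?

turn left 162°, forward 7.0 m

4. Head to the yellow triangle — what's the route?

turn left 100°, forward 6.4 m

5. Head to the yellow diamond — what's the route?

turn right 165°, forward 8.5 m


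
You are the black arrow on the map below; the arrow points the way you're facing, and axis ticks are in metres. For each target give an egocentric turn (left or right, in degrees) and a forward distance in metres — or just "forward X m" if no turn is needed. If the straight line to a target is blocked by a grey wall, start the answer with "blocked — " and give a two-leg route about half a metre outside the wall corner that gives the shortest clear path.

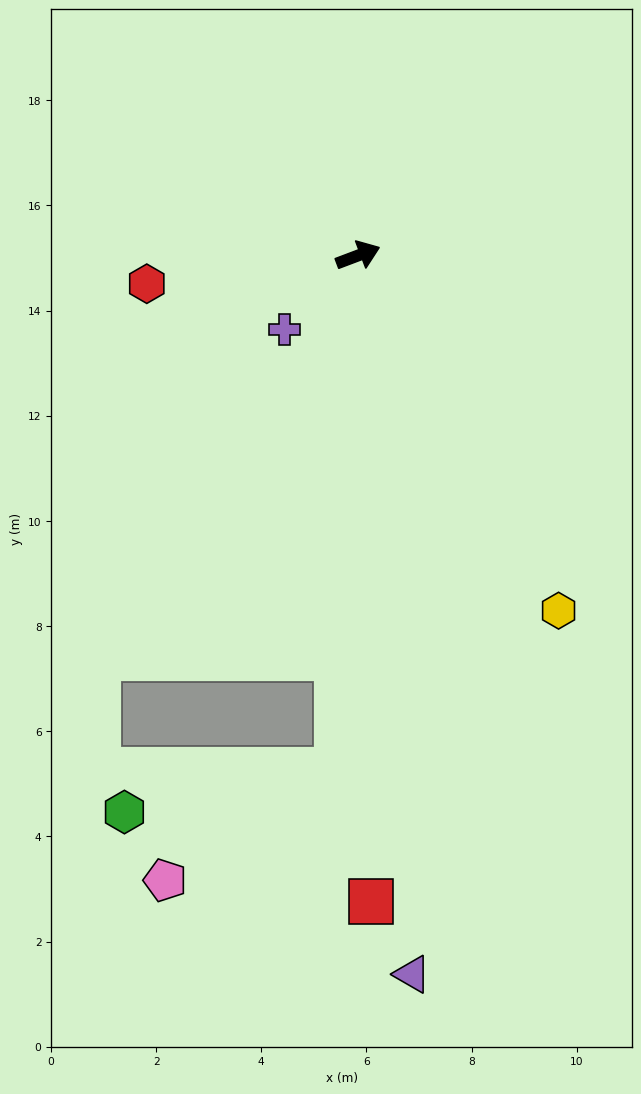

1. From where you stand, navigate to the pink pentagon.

blocked — turn right 113°, forward 9.8 m, then turn right 55°, forward 3.9 m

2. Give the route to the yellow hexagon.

turn right 81°, forward 7.8 m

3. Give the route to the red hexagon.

turn left 167°, forward 4.1 m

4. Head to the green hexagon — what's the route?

blocked — turn right 113°, forward 9.8 m, then turn right 76°, forward 4.1 m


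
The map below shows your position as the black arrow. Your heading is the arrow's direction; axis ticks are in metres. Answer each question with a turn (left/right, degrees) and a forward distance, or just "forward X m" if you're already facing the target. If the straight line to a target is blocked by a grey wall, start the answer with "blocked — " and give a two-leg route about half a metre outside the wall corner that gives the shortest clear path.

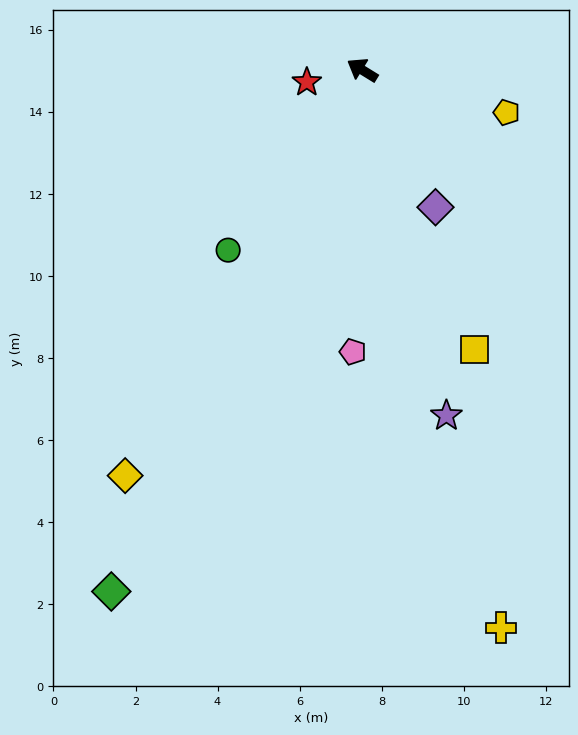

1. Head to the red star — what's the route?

turn left 44°, forward 1.4 m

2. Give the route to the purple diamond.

turn left 150°, forward 3.8 m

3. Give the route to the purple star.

turn left 135°, forward 8.7 m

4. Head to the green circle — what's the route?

turn left 85°, forward 5.5 m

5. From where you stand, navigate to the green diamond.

turn left 96°, forward 14.1 m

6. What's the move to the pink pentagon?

turn left 120°, forward 6.9 m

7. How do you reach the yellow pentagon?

turn right 165°, forward 3.7 m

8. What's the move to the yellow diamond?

turn left 91°, forward 11.5 m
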